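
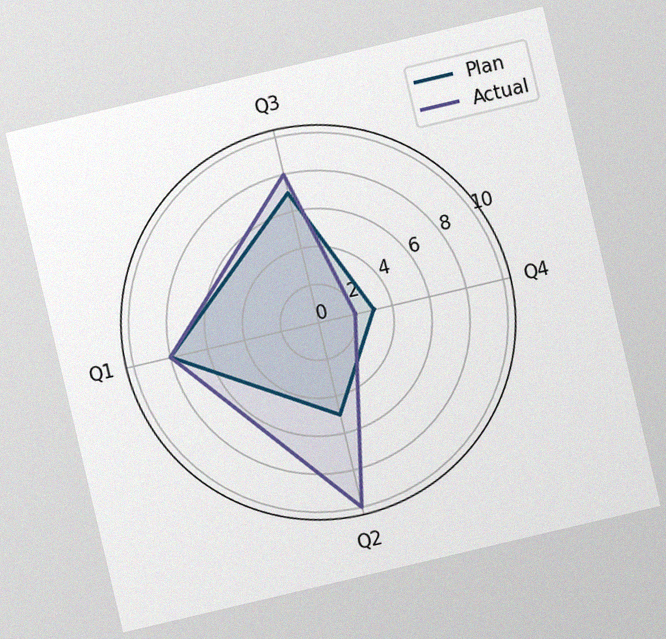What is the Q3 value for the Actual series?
The chart is tilted about 13° counter-clockwise, with some photo noise. On the Q3 axis, Actual reaches 8.

8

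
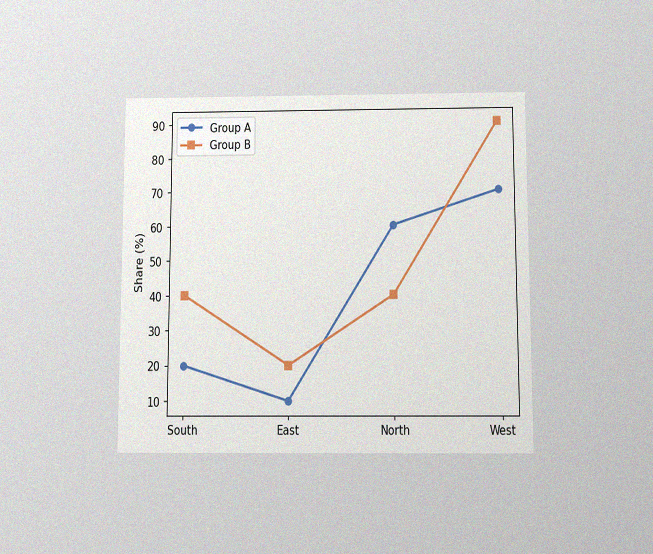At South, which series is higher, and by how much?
Group B, by 20%

The chart is viewed slightly from below, with some photo noise. At South, Group B sits above the other line by 20%.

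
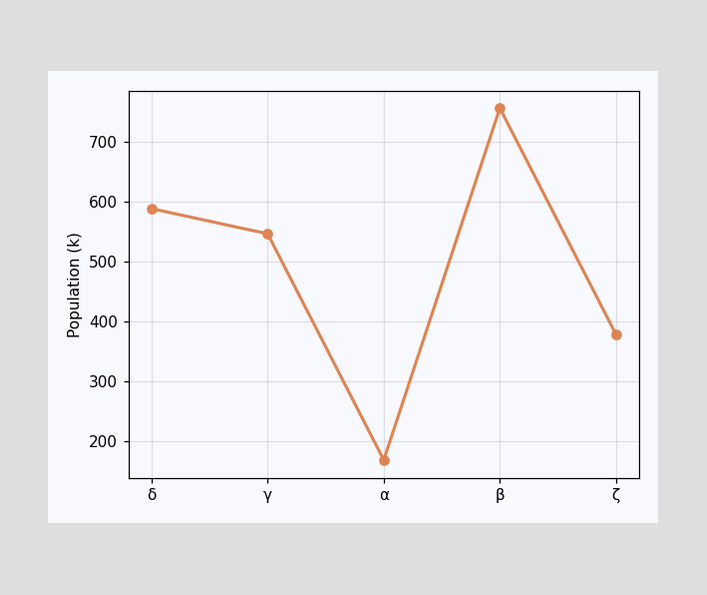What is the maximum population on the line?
The highest point is at β, and reading across to the y-axis gives 756k.

756k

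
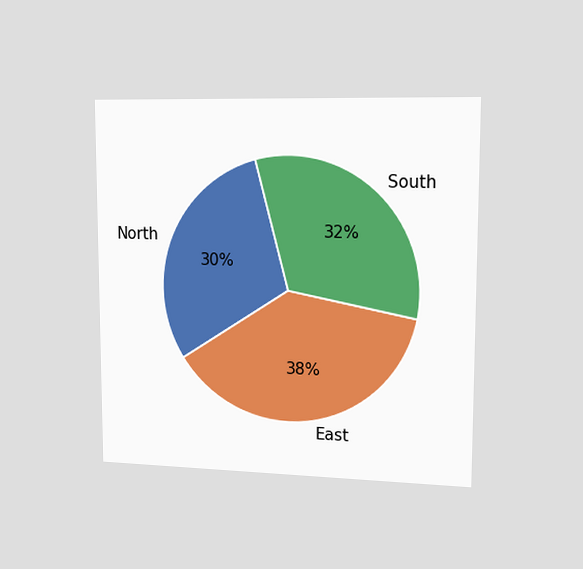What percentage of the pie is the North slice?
The chart is viewed slightly from the right. The North slice takes up 30% of the pie.

30%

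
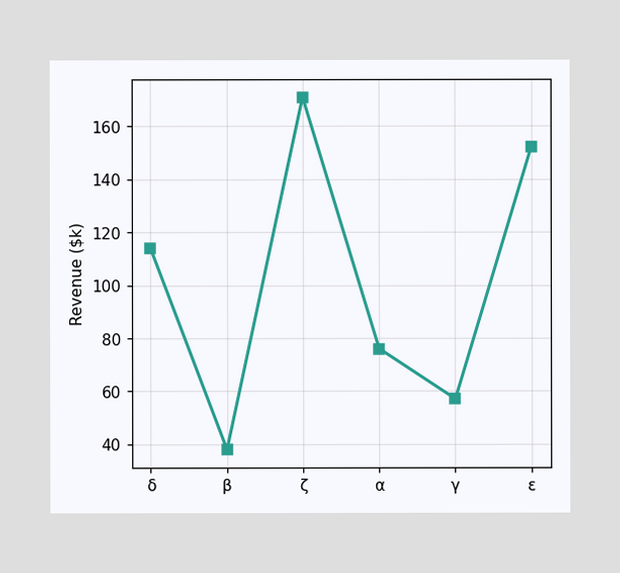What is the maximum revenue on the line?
The highest point is at ζ, and reading across to the y-axis gives $171k.

$171k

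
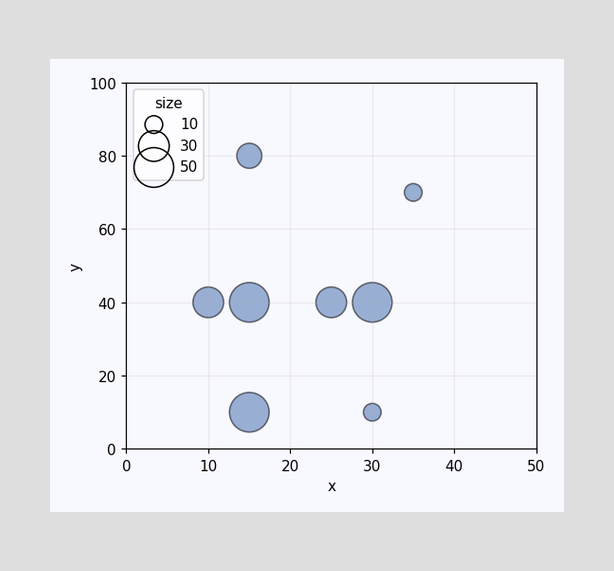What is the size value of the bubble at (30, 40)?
50

Matching the bubble at (30, 40) against the size legend gives 50.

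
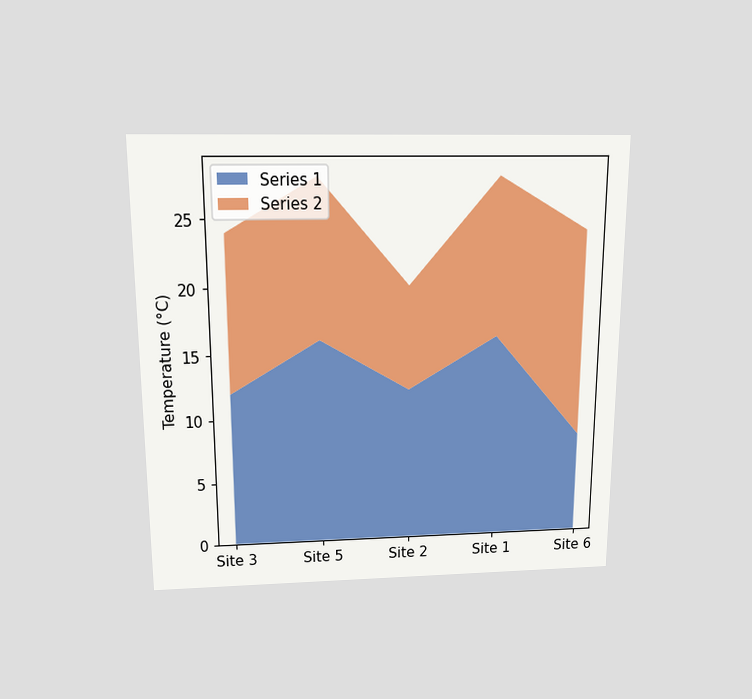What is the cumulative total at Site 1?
The chart is viewed slightly from above. The stacked total at Site 1 reaches 28°C.

28°C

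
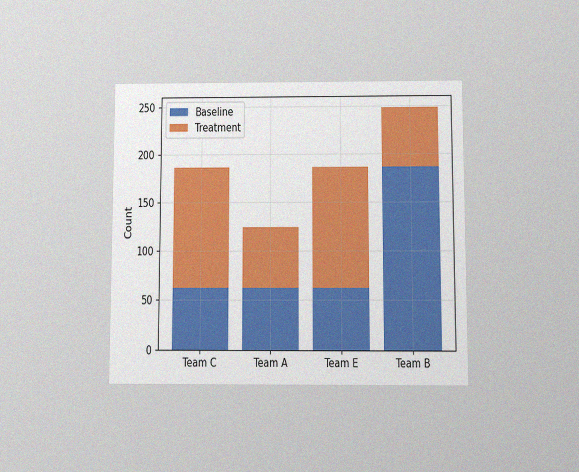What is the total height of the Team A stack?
124

The chart is viewed at a slight angle, with some photo noise. The Team A stack's top reaches 124 on the y-axis.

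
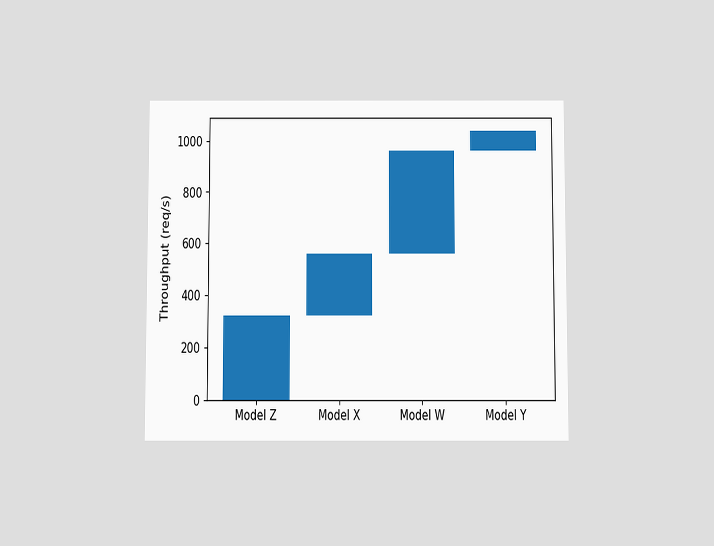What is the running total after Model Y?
The chart is viewed slightly from below. After Model Y the running total reaches 1040req/s.

1040req/s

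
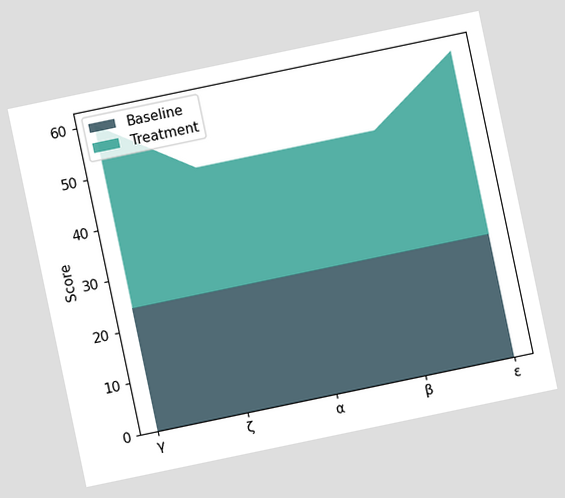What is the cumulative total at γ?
60

The chart is tilted about 12° counter-clockwise. The stacked total at γ reaches 60.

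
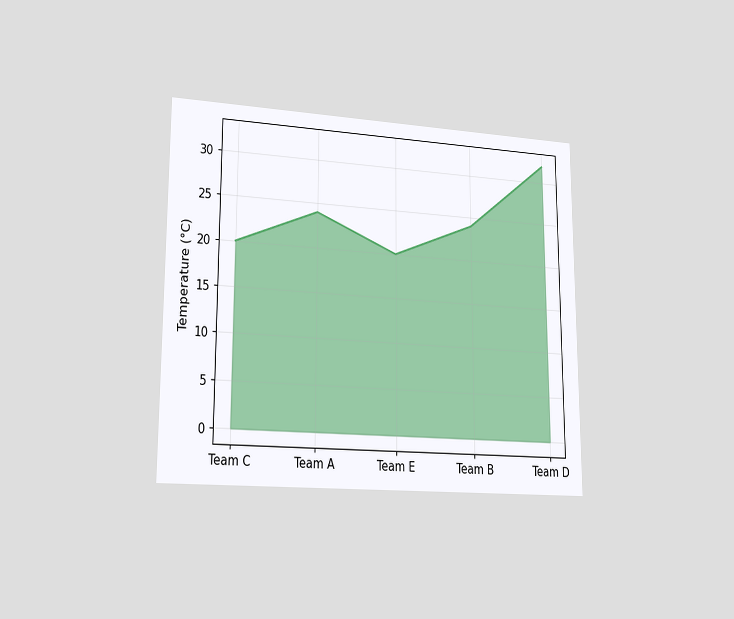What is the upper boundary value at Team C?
20°C

The chart is viewed slightly from the left. At Team C the upper boundary is at 20°C.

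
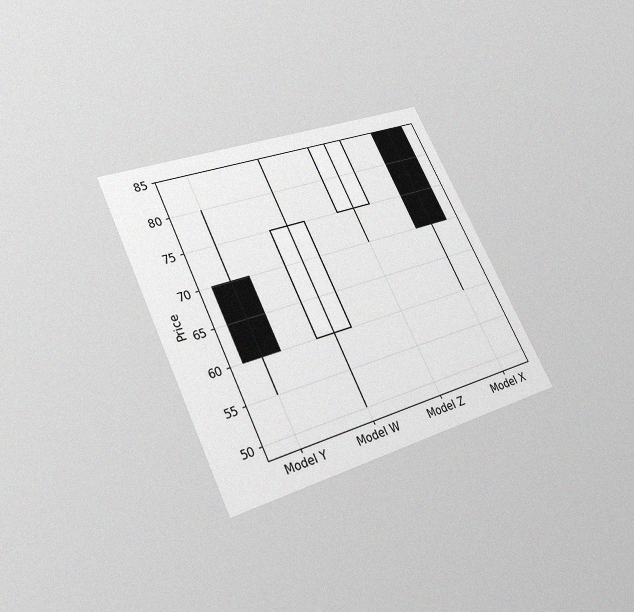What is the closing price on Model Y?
60

The chart is tilted about 26° counter-clockwise and viewed slightly from below, with some photo noise. The Model Y candle closes at 60.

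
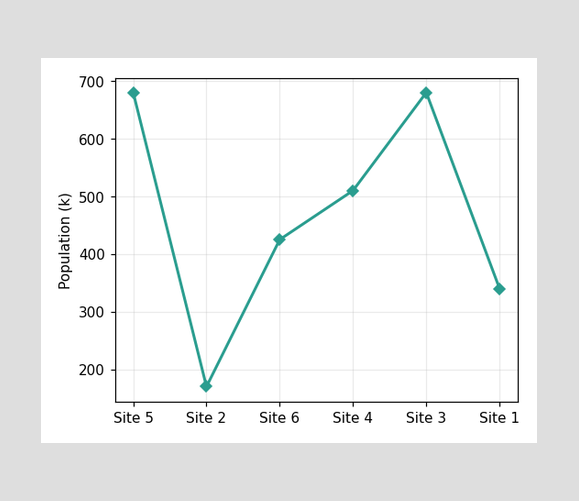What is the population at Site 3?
680k

At Site 3, the line is at 680k.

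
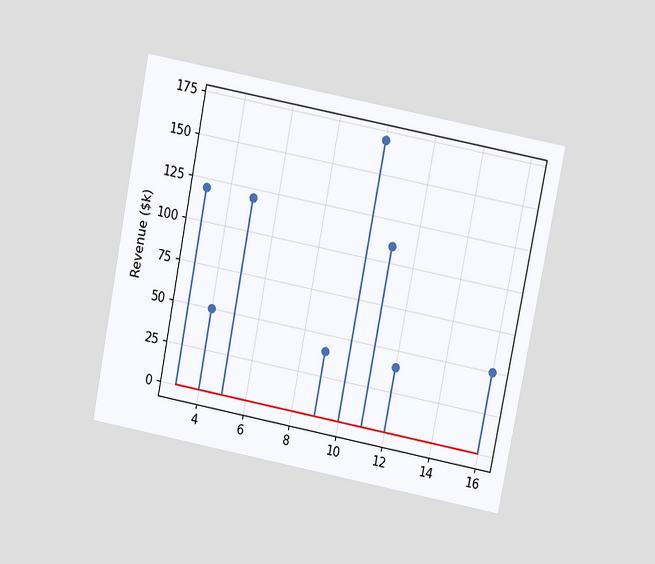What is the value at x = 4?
The chart is tilted about 11° clockwise and viewed at a slight angle. The stem at x=4 reaches $50k.

$50k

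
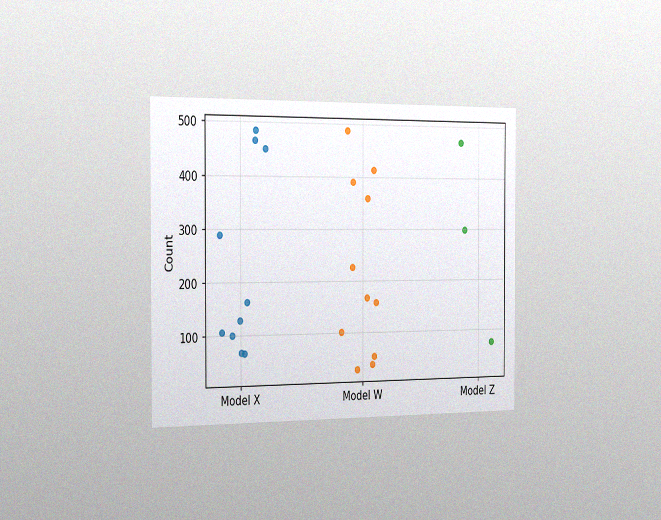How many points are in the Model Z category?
3

The chart is viewed slightly from the left, with some photo noise. Counting the markers in the Model Z column gives 3.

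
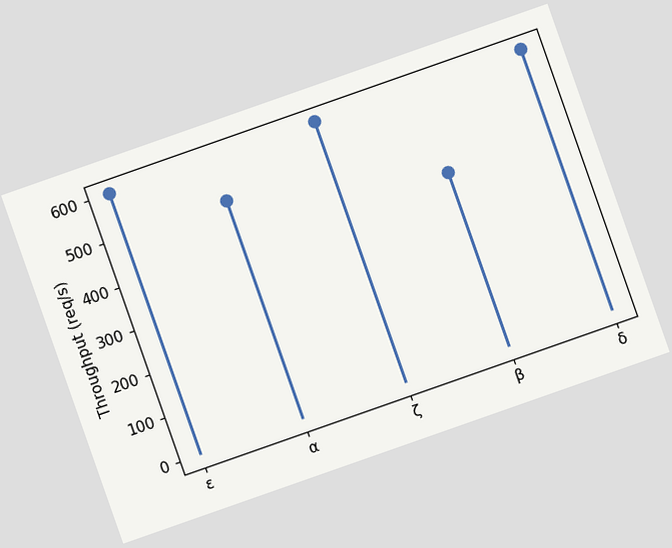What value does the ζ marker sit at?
The chart is tilted about 19° counter-clockwise. The ζ marker sits at 600req/s.

600req/s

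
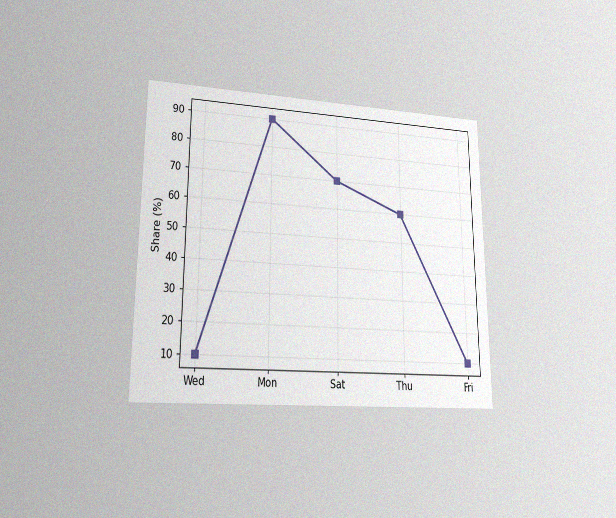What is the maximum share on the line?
The chart is viewed at a slight angle, with some photo noise. The highest point is at Mon, and reading across to the y-axis gives 90%.

90%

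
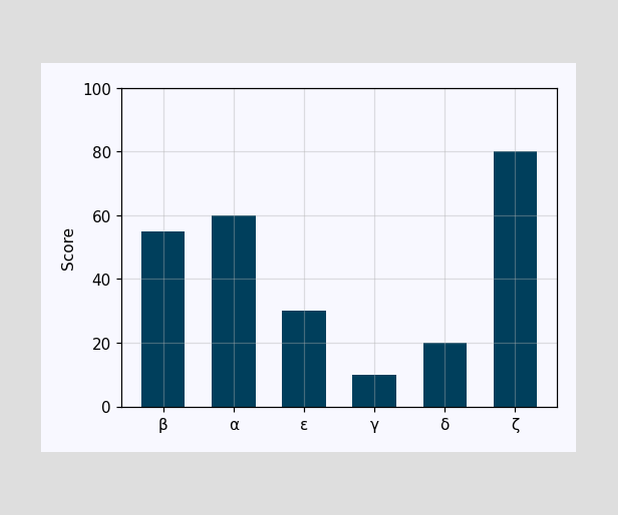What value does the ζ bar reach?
80

Reading along the chart's y-axis, the ζ bar reaches 80.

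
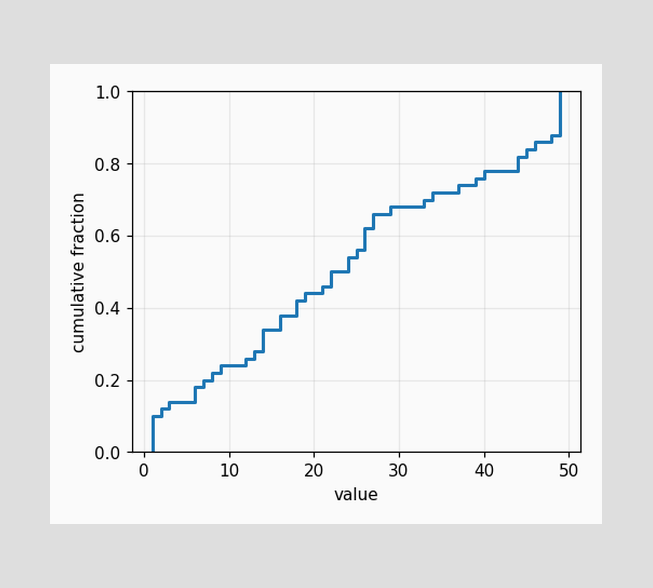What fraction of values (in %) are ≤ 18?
42%

At x=18 the ECDF step is at 42%.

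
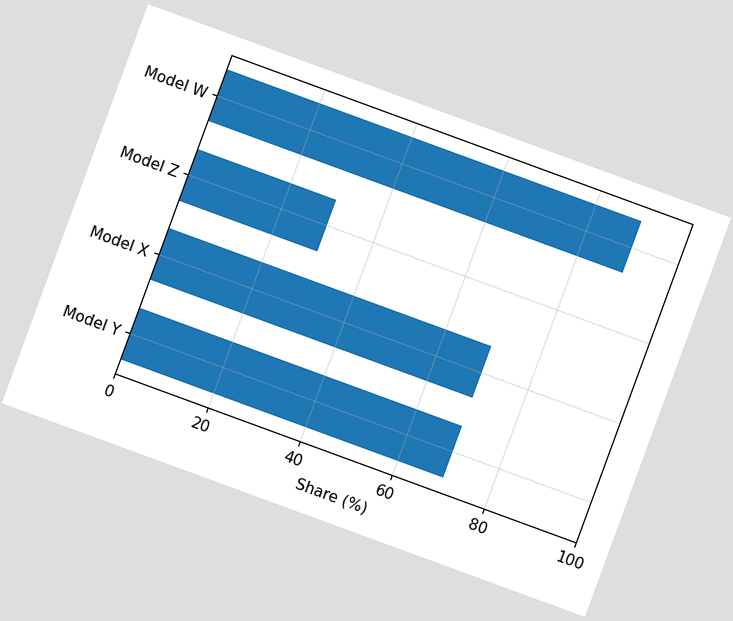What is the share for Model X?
70%

The chart is tilted about 20° clockwise. Reading along the chart's x-axis, the Model X bar reaches 70%.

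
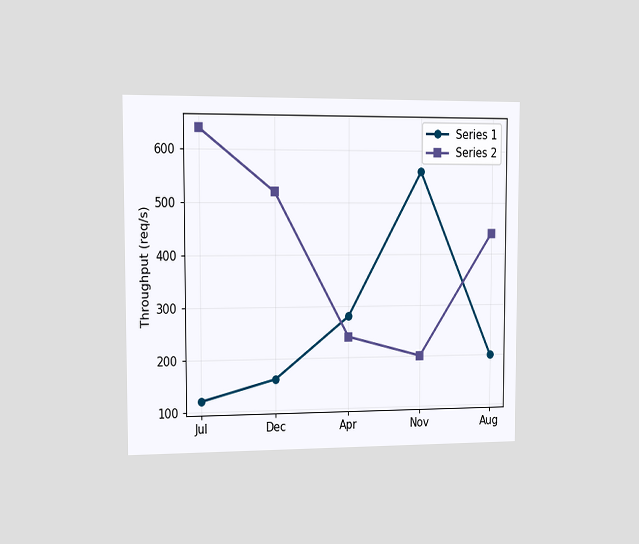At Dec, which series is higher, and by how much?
The chart is viewed slightly from the left. At Dec, Series 2 sits above the other line by 360req/s.

Series 2, by 360req/s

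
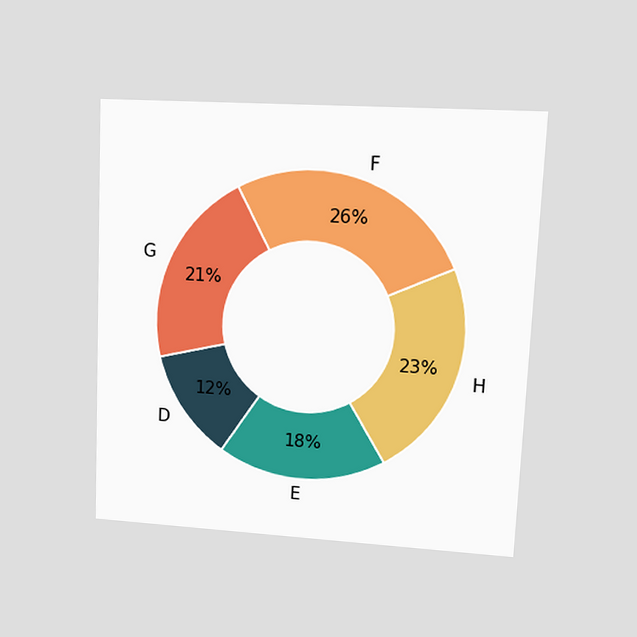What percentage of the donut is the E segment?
The chart is tilted about 3° clockwise and viewed at a slight angle. The E segment takes up 18% of the ring.

18%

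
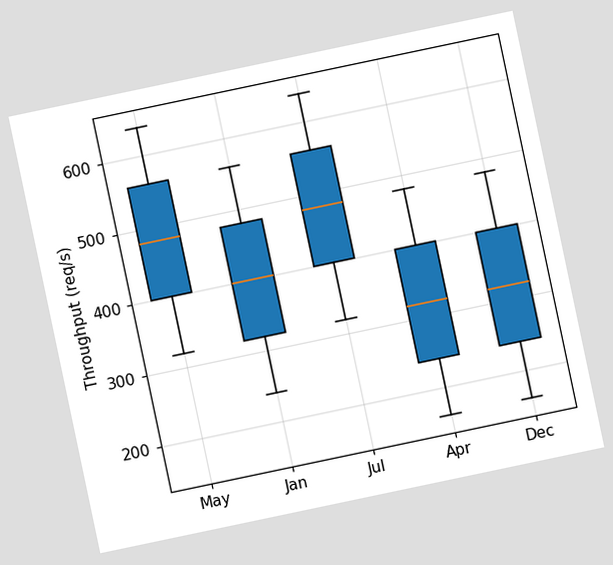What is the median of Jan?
400req/s

The chart is tilted about 12° counter-clockwise. The median line in the Jan box sits at 400req/s.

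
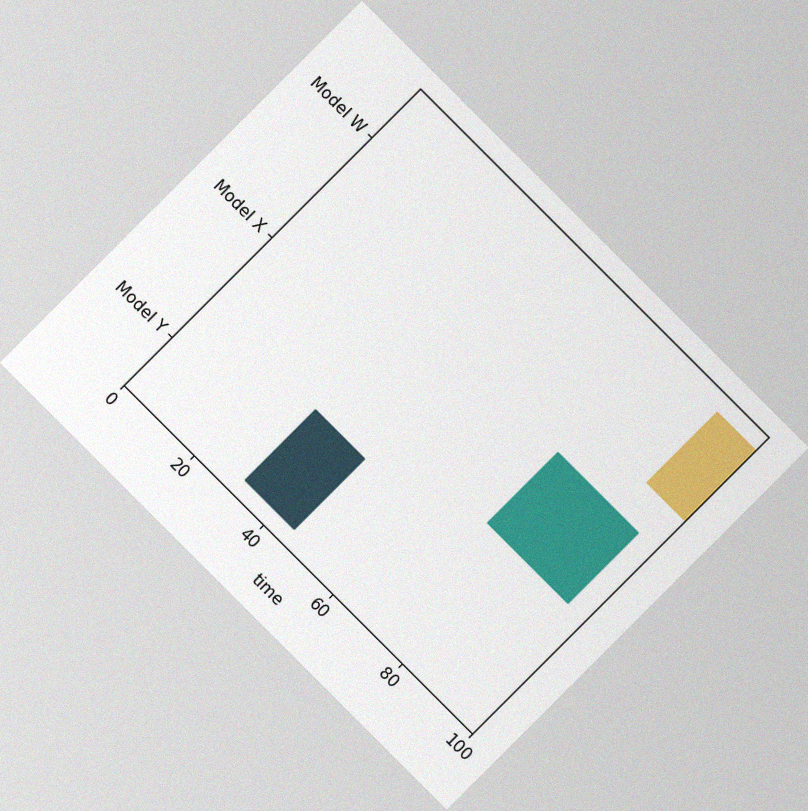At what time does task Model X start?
The chart is tilted about 45° clockwise, with some photo noise. The Model X bar begins at t=72.

72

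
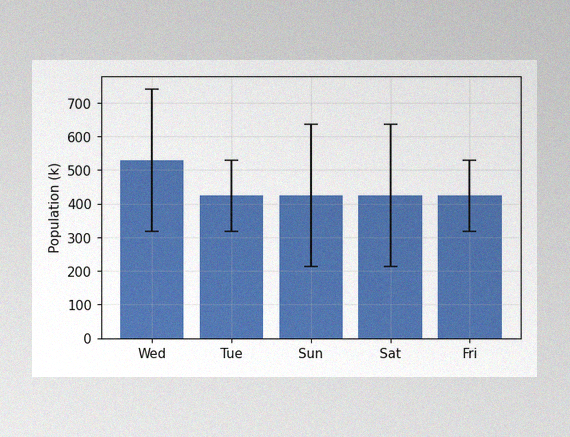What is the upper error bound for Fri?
The image has some photo noise and uneven lighting. The Fri bar's upper whisker reaches 530k.

530k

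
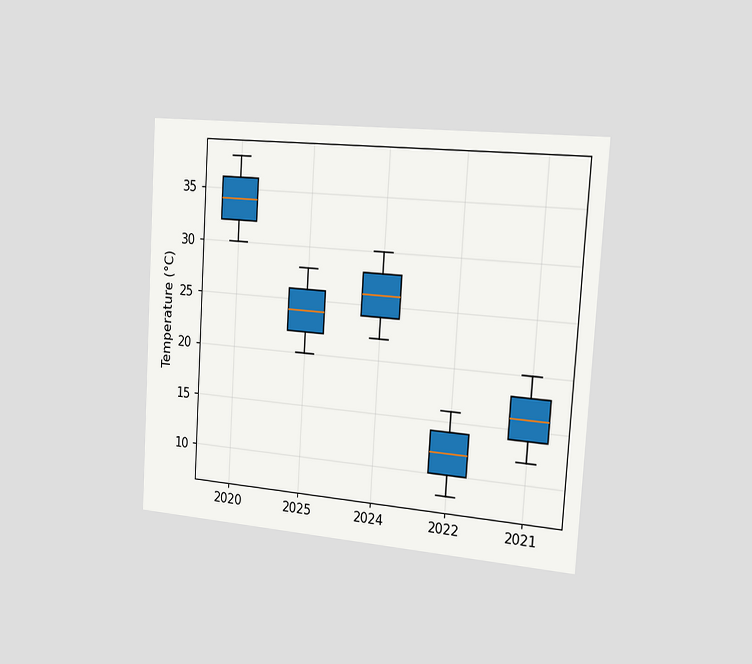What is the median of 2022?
12°C

The chart is tilted about 4° clockwise and viewed slightly from the right. The median line in the 2022 box sits at 12°C.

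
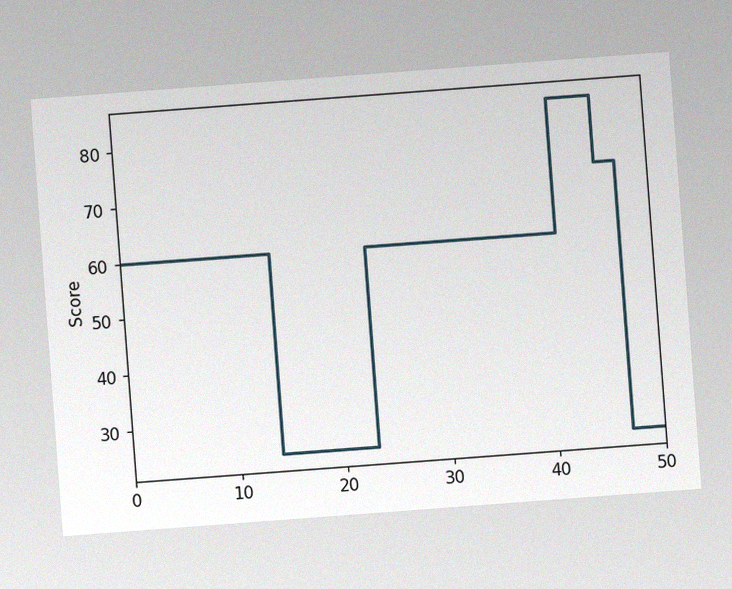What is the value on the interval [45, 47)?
The chart is tilted about 4° counter-clockwise, with some photo noise. On [45, 47) the step sits at 72.

72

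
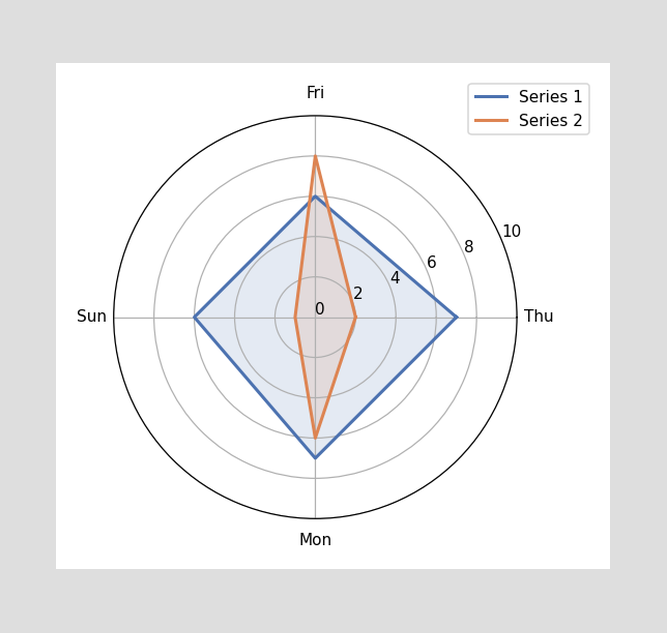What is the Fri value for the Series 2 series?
8

On the Fri axis, Series 2 reaches 8.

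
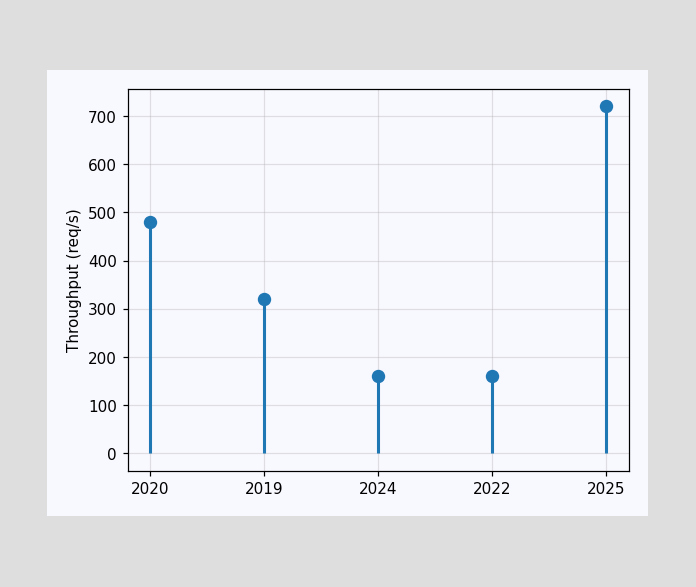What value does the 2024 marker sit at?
The 2024 marker sits at 160req/s.

160req/s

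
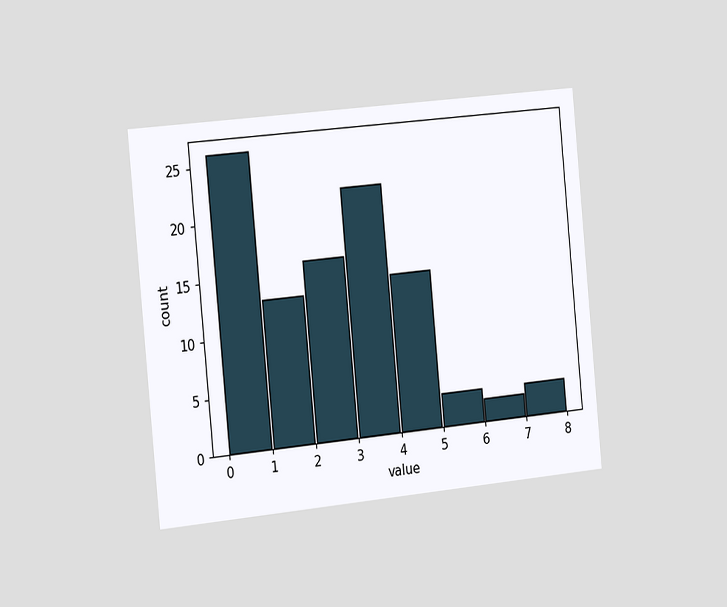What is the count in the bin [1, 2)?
The chart is tilted about 5° counter-clockwise and viewed slightly from the left. The [1, 2) bin has height 13.

13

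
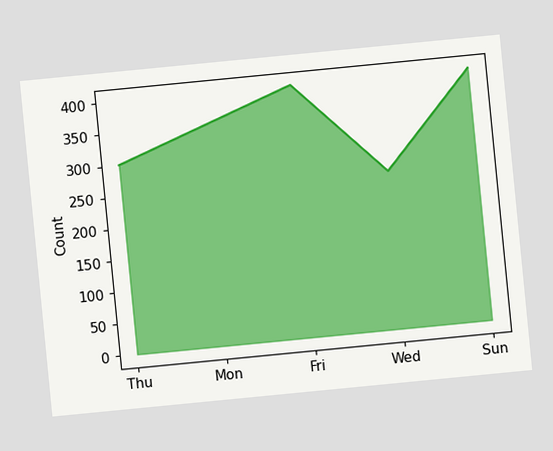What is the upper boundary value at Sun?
400

The chart is tilted about 6° counter-clockwise. At Sun the upper boundary is at 400.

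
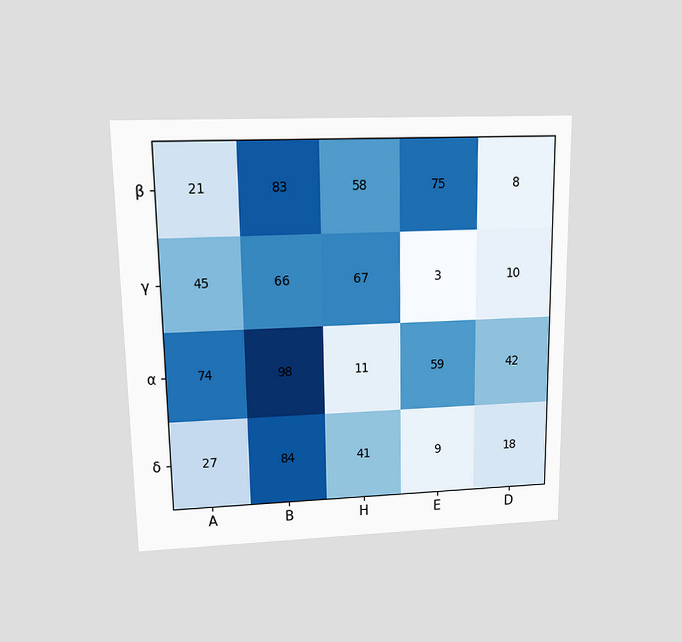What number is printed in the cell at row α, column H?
The chart is viewed at a slight angle. The (α, H) cell reads 11.

11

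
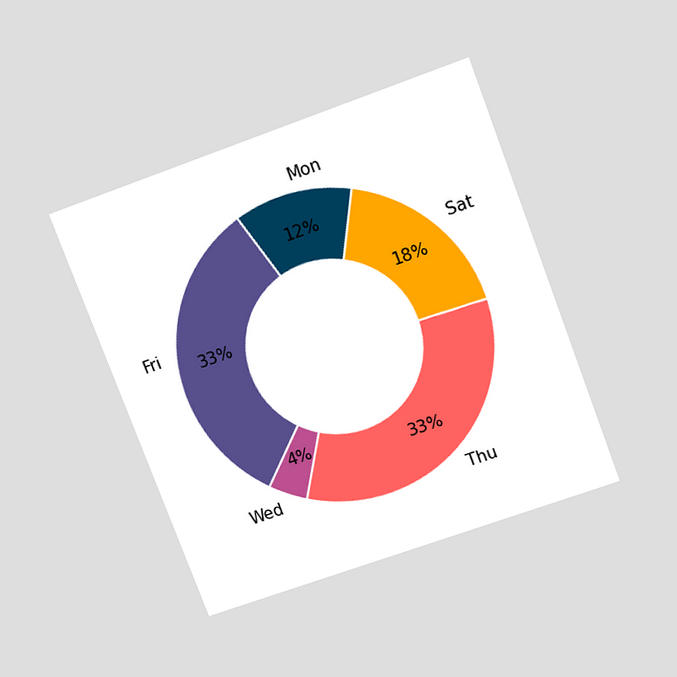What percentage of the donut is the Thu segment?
The chart is tilted about 21° counter-clockwise and viewed slightly from above. The Thu segment takes up 33% of the ring.

33%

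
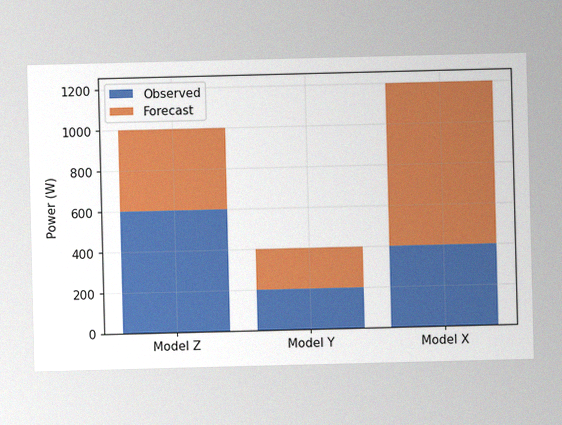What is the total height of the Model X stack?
The image has some photo noise and uneven lighting. The Model X stack's top reaches 1200W on the y-axis.

1200W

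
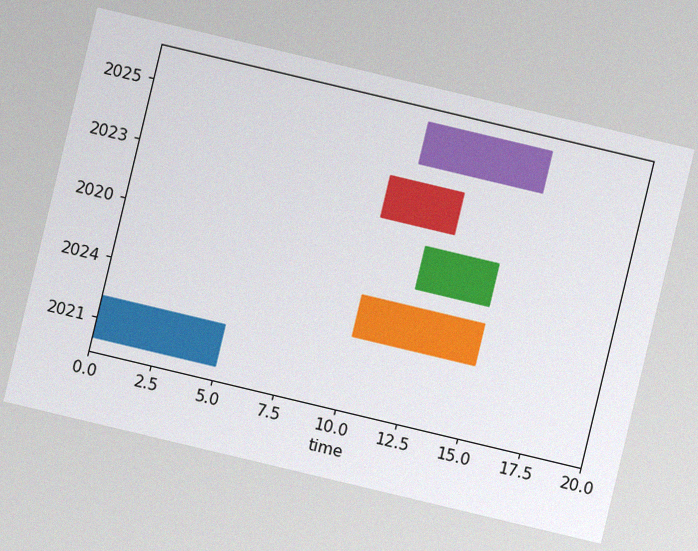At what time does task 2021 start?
0

The chart is tilted about 13° clockwise, with some photo noise. The 2021 bar begins at t=0.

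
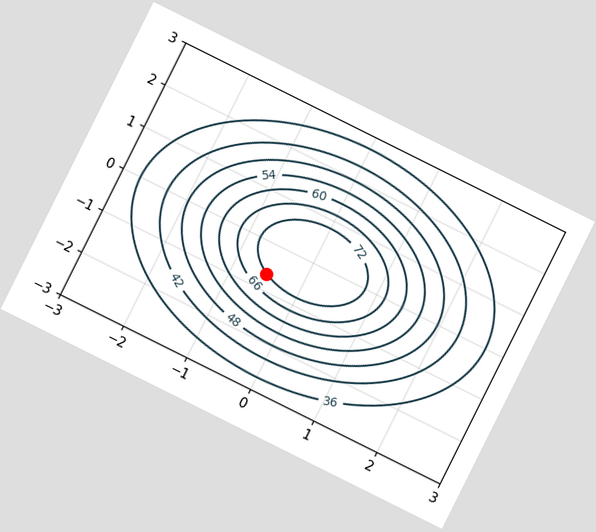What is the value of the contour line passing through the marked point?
72

The chart is tilted about 26° clockwise. The marked point sits on the contour labelled 72.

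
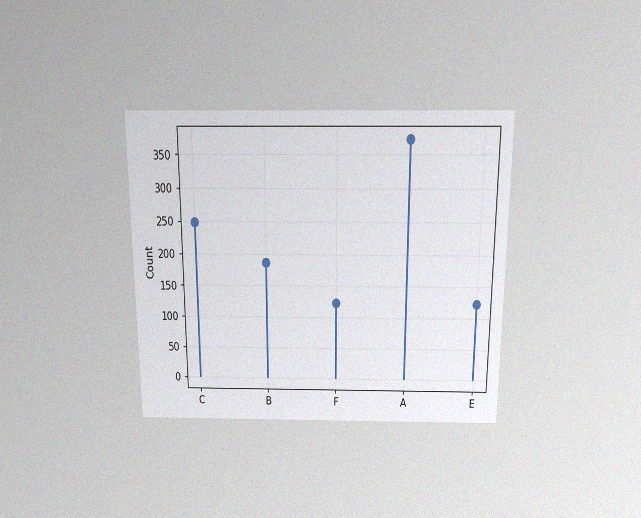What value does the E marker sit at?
124

The chart is viewed slightly from above, with some photo noise. The E marker sits at 124.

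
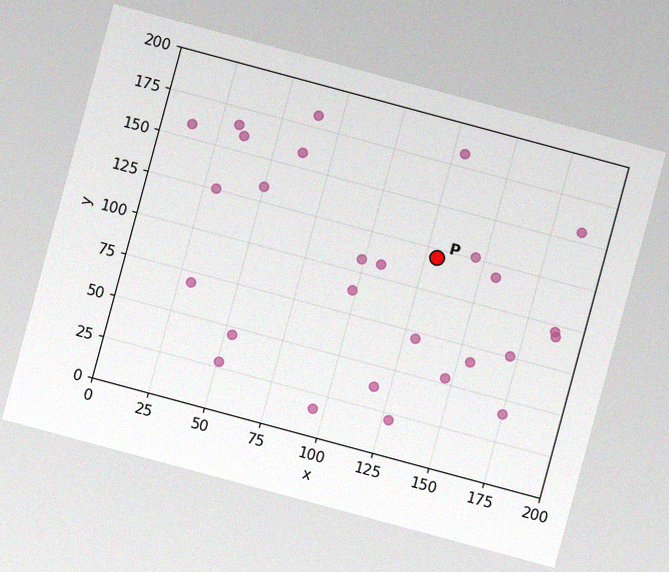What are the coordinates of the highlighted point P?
(130, 120)

The chart is tilted about 15° clockwise, with some photo noise. Following the gridlines from P to each axis, P sits at (130, 120).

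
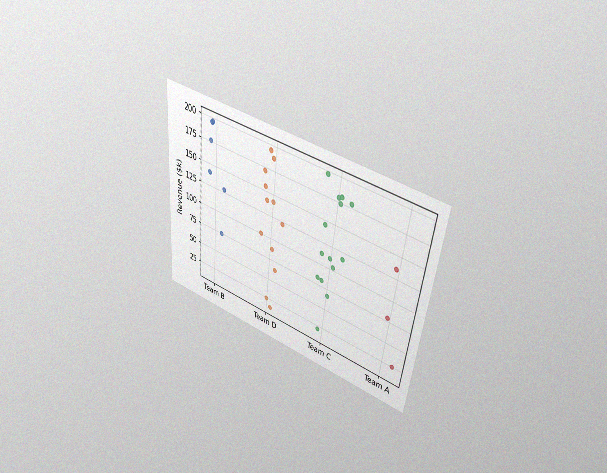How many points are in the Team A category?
3

The chart is tilted about 6° clockwise and viewed slightly from above, with some photo noise. Counting the markers in the Team A column gives 3.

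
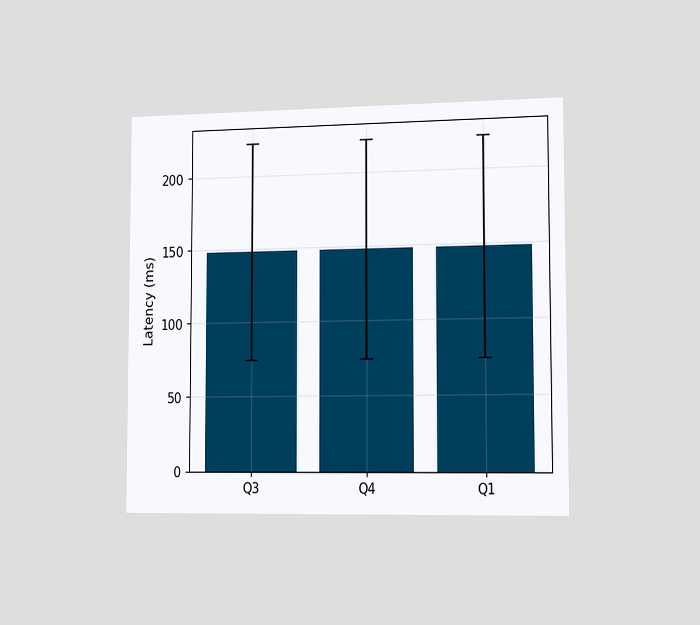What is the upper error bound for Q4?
The chart is viewed slightly from the right. The Q4 bar's upper whisker reaches 222ms.

222ms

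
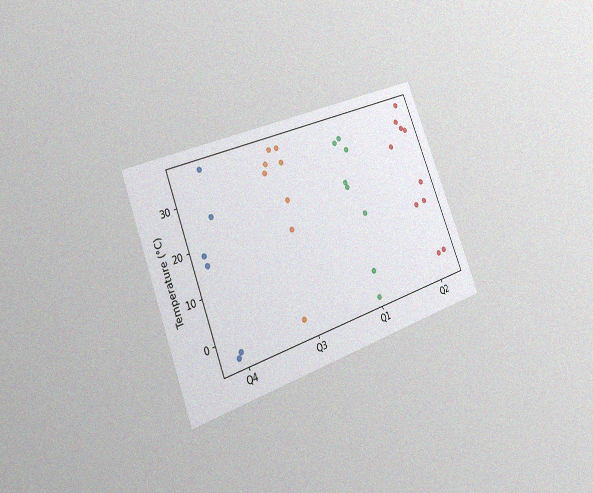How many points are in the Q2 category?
10

The chart is tilted about 21° counter-clockwise and viewed slightly from the left, with some photo noise. Counting the markers in the Q2 column gives 10.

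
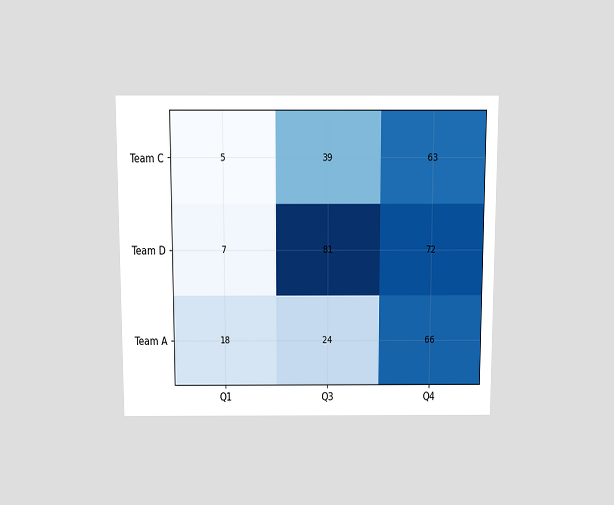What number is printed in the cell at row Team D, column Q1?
7

The chart is viewed slightly from above. The (Team D, Q1) cell reads 7.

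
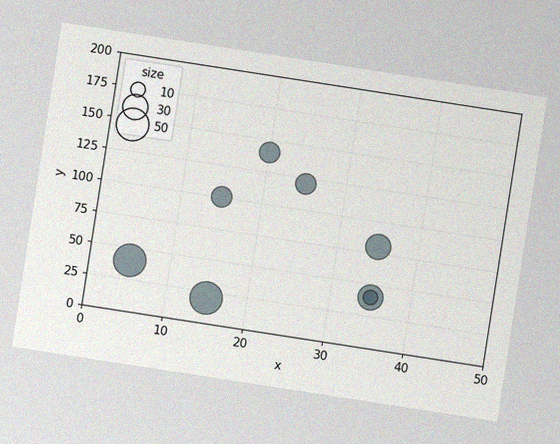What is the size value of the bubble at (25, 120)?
The chart is tilted about 9° clockwise, with some photo noise. Matching the bubble at (25, 120) against the size legend gives 20.

20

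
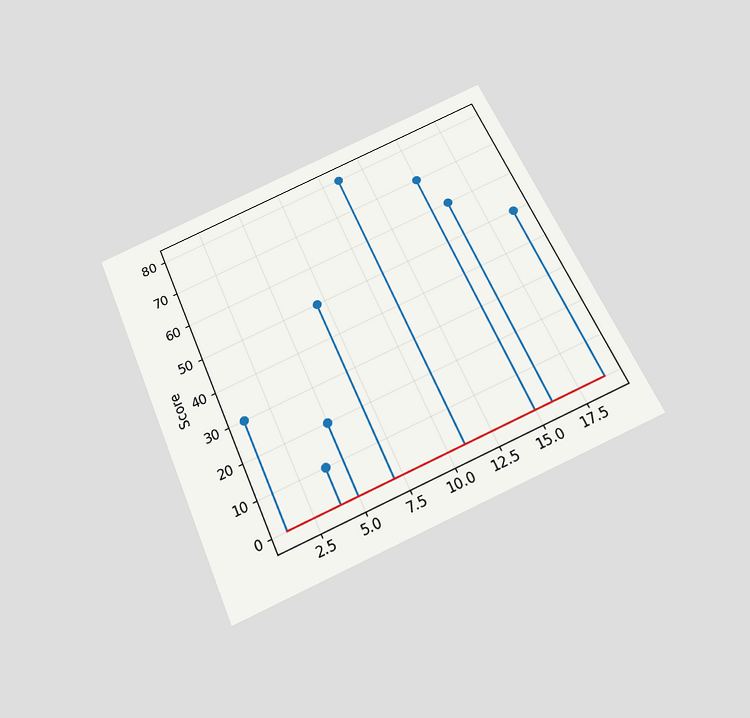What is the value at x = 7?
50

The chart is tilted about 24° counter-clockwise and viewed slightly from below. The stem at x=7 reaches 50.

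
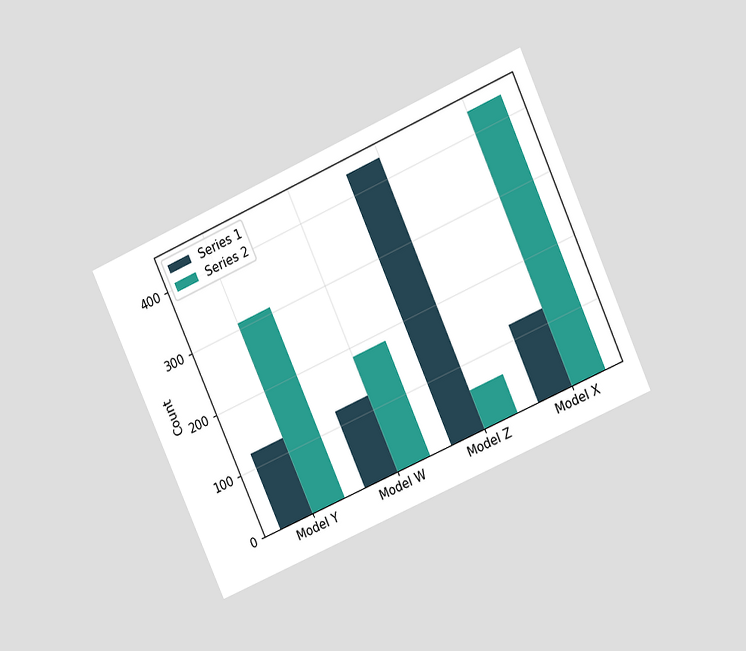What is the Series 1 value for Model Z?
The chart is tilted about 24° counter-clockwise and viewed at a slight angle. The Series 1 bar at Model Z reaches 434 on the y-axis.

434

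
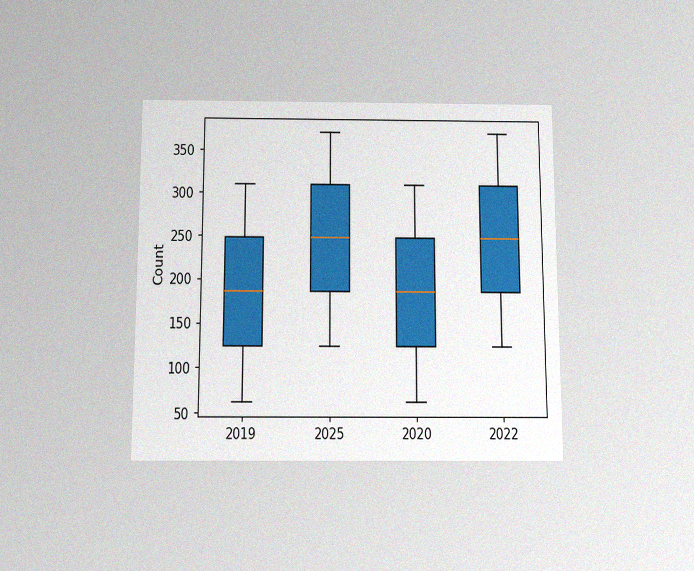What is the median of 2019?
186

The chart is viewed slightly from below, with some photo noise. The median line in the 2019 box sits at 186.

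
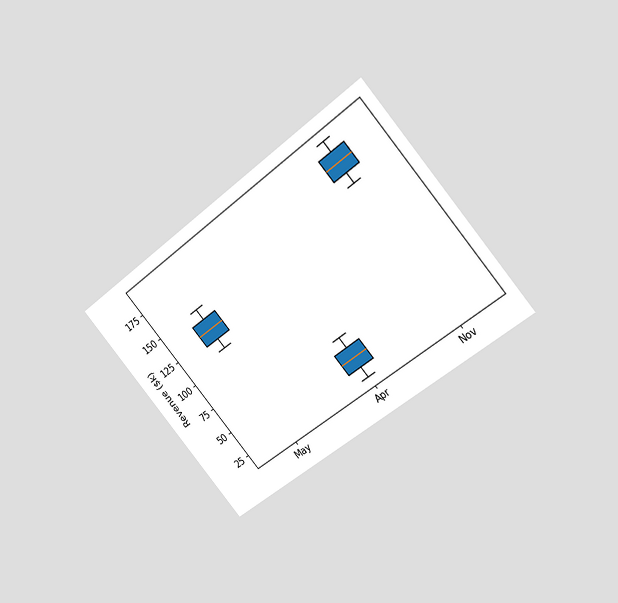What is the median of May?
The chart is tilted about 40° counter-clockwise and viewed at a slight angle. The median line in the May box sits at $130k.

$130k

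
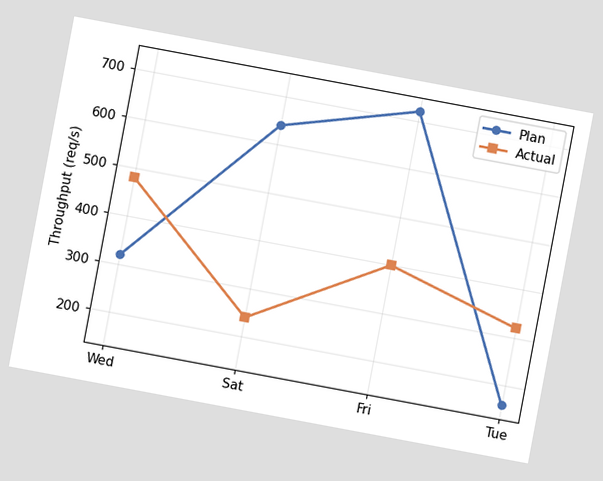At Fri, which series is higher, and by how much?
The chart is tilted about 11° clockwise. At Fri, Plan sits above the other line by 320req/s.

Plan, by 320req/s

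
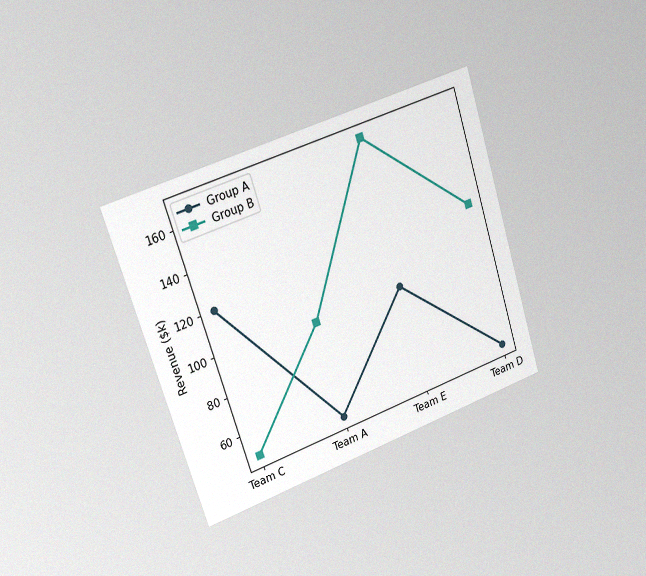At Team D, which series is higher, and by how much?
The chart is tilted about 18° counter-clockwise and viewed slightly from the left, with some photo noise. At Team D, Group B sits above the other line by $72k.

Group B, by $72k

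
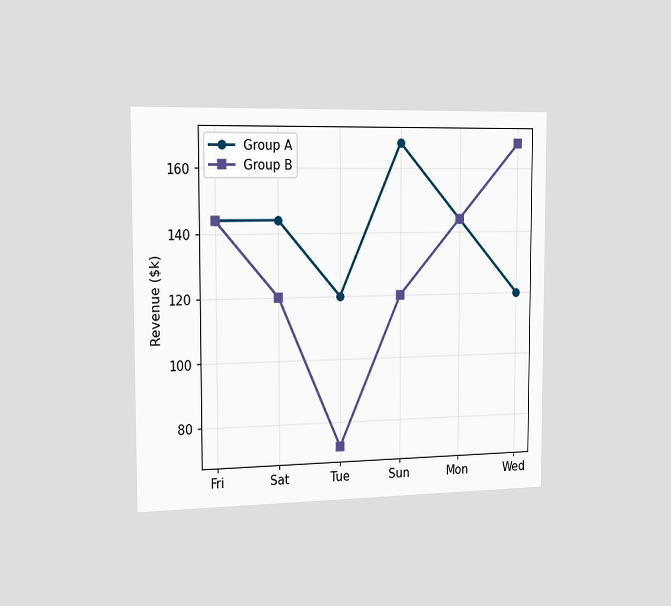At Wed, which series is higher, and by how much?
The chart is viewed slightly from the left. At Wed, Group B sits above the other line by $48k.

Group B, by $48k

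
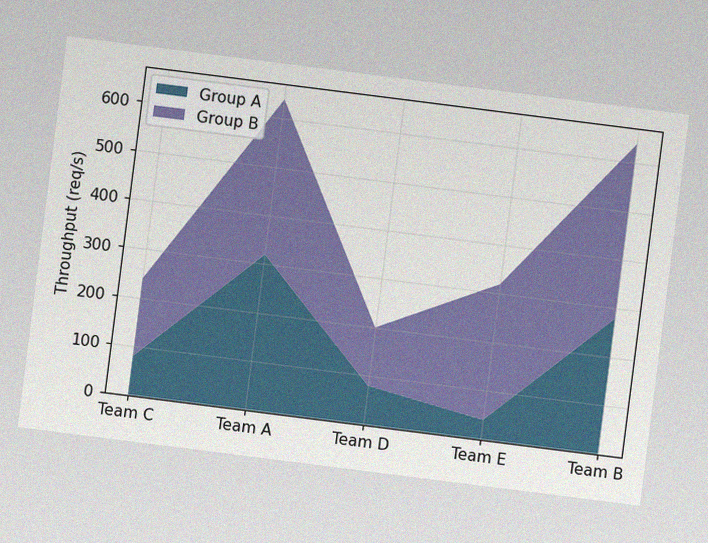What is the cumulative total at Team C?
The chart is tilted about 7° clockwise, with some photo noise. The stacked total at Team C reaches 240req/s.

240req/s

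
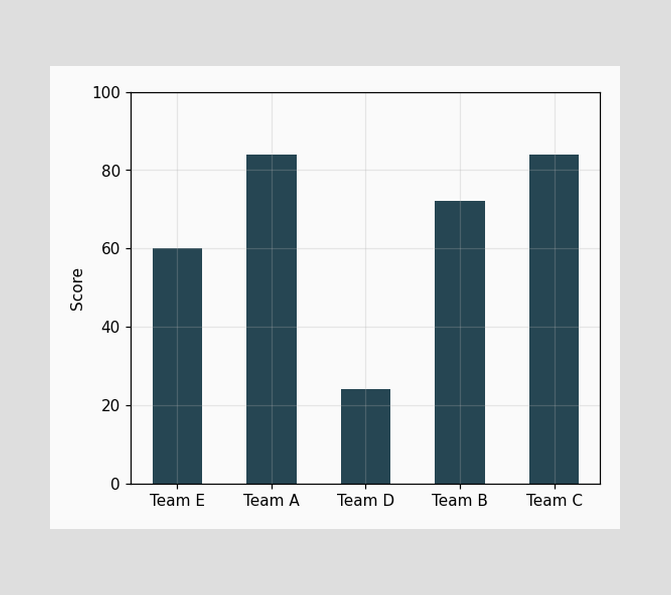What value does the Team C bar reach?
84

Reading along the chart's y-axis, the Team C bar reaches 84.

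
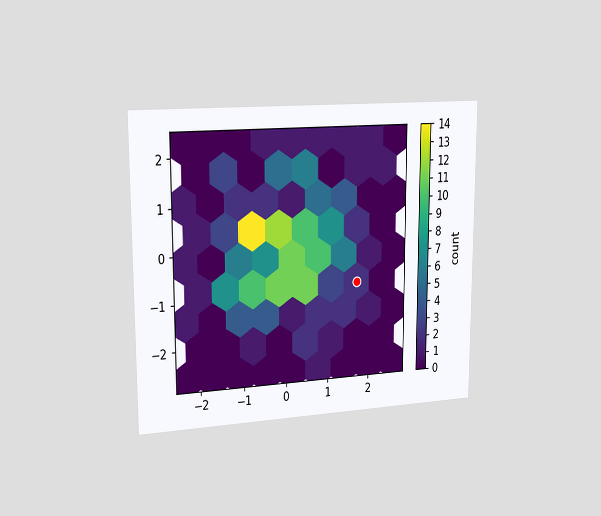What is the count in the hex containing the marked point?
The chart is viewed slightly from the left. The marked hex reads 2 on the colorbar.

2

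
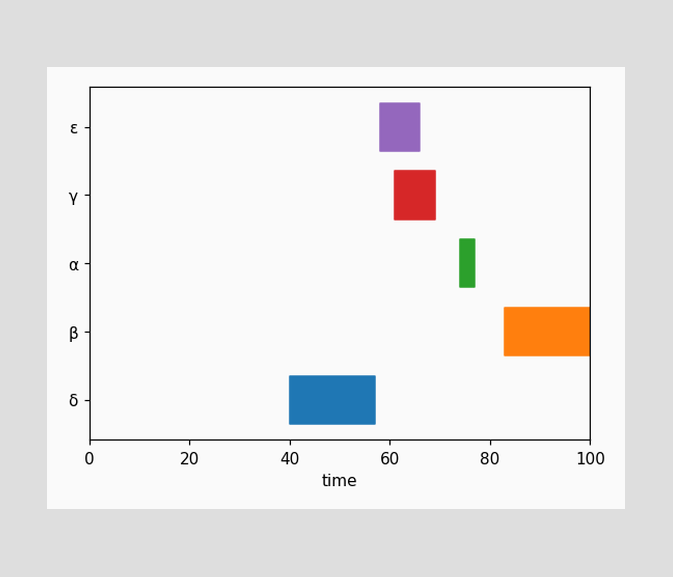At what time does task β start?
The β bar begins at t=83.

83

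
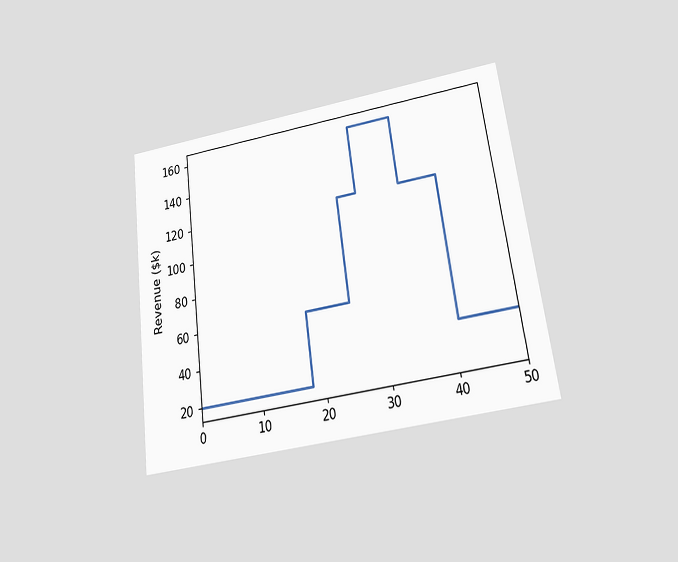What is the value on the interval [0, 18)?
$20k

The chart is tilted about 8° counter-clockwise and viewed slightly from below. On [0, 18) the step sits at $20k.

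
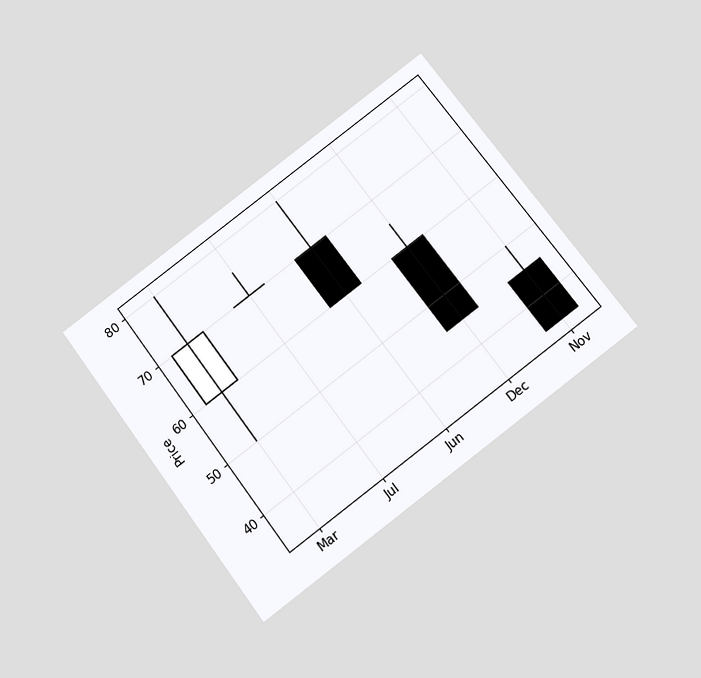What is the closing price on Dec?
The chart is tilted about 37° counter-clockwise and viewed slightly from below. The Dec candle closes at 45.

45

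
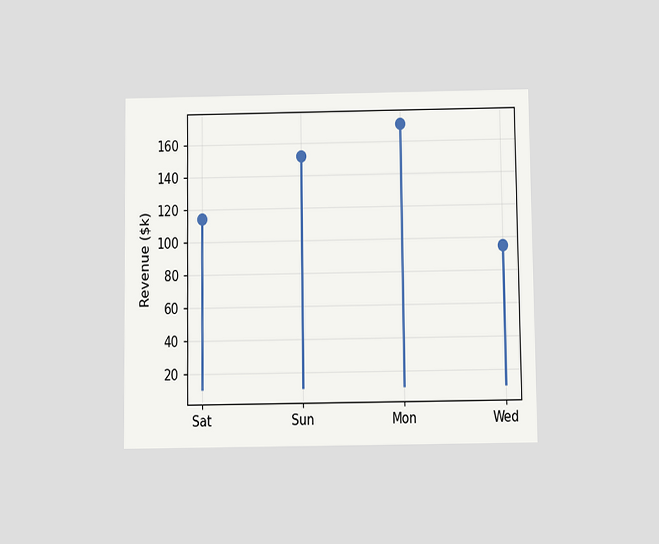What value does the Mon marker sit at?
The chart is viewed slightly from below. The Mon marker sits at $171k.

$171k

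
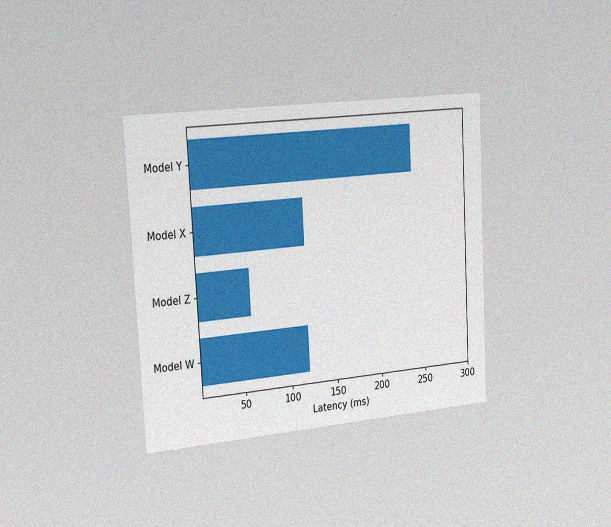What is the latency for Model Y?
240ms

The chart is tilted about 3° counter-clockwise and viewed slightly from the left, with some photo noise. Reading along the chart's x-axis, the Model Y bar reaches 240ms.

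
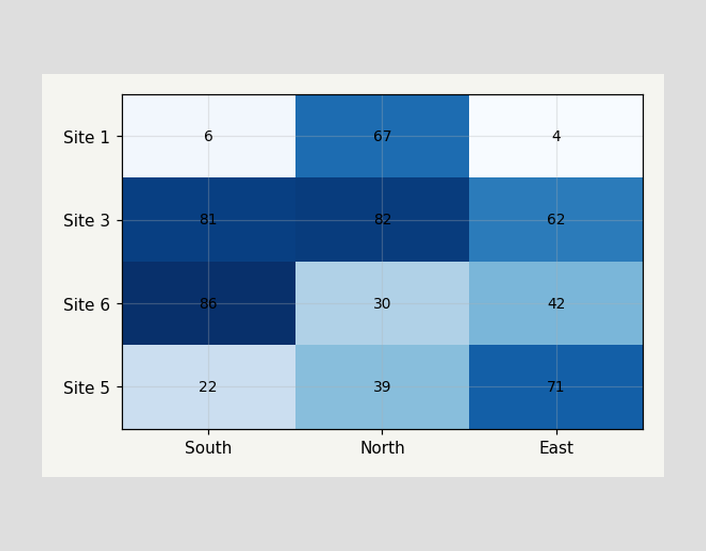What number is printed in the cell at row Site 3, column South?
81

The (Site 3, South) cell reads 81.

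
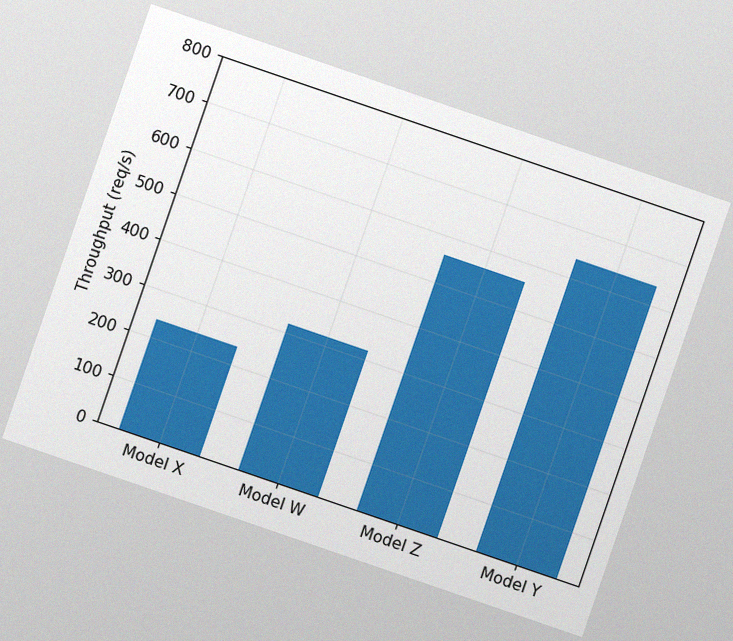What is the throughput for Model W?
320req/s

The chart is tilted about 19° clockwise, with some photo noise. Reading along the chart's y-axis, the Model W bar reaches 320req/s.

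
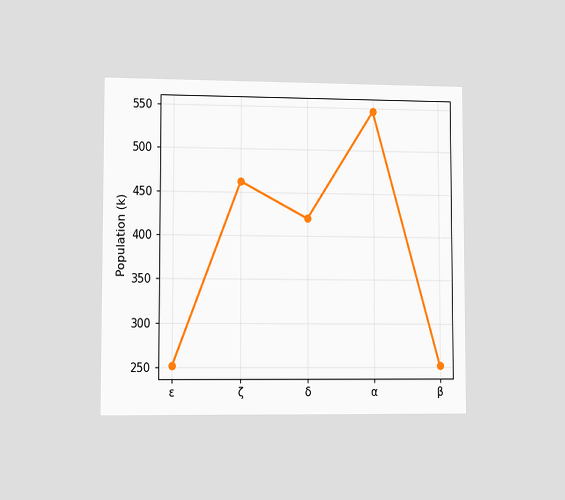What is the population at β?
The chart is viewed slightly from the left. At β, the line is at 252k.

252k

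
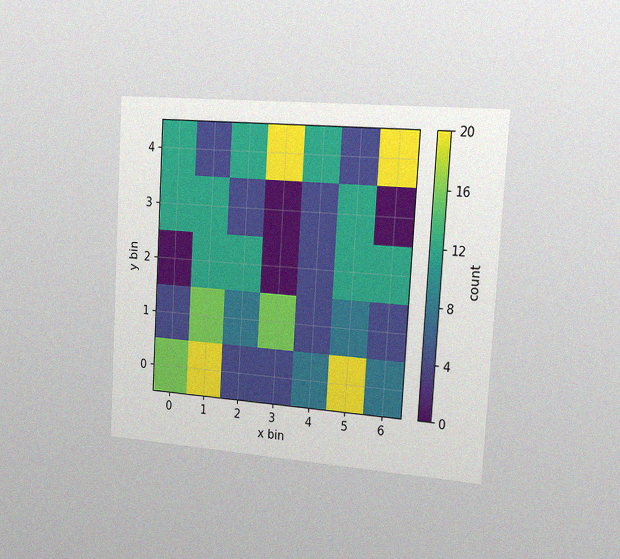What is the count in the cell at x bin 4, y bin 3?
4

The chart is tilted about 3° clockwise and viewed slightly from the right, with some photo noise. Matching the cell (4, 3) against the colorbar gives 4.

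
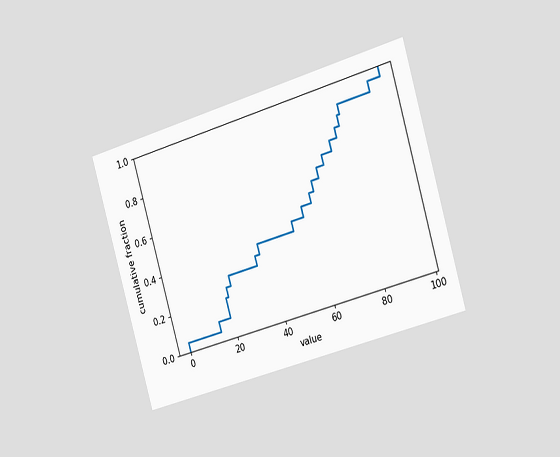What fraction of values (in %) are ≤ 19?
20%

The chart is tilted about 16° counter-clockwise and viewed slightly from the right. At x=19 the ECDF step is at 20%.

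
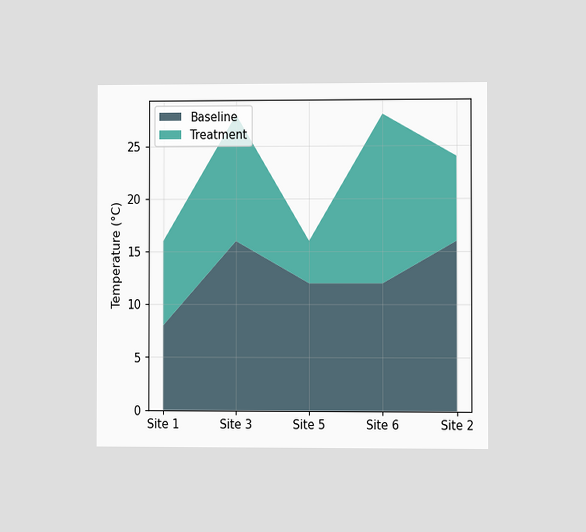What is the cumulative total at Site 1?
The chart is viewed at a slight angle. The stacked total at Site 1 reaches 16°C.

16°C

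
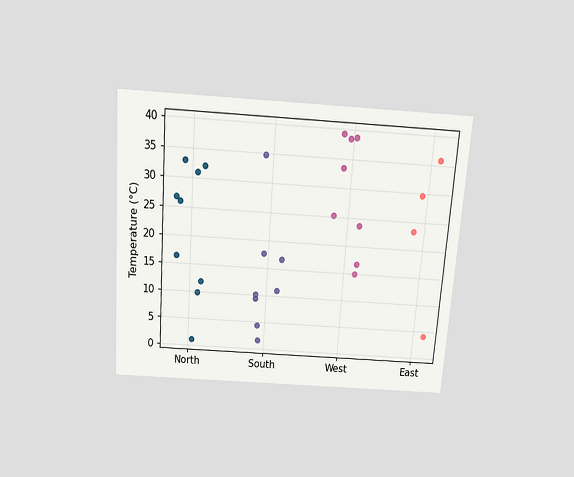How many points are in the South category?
The chart is tilted about 4° clockwise and viewed slightly from above. Counting the markers in the South column gives 8.

8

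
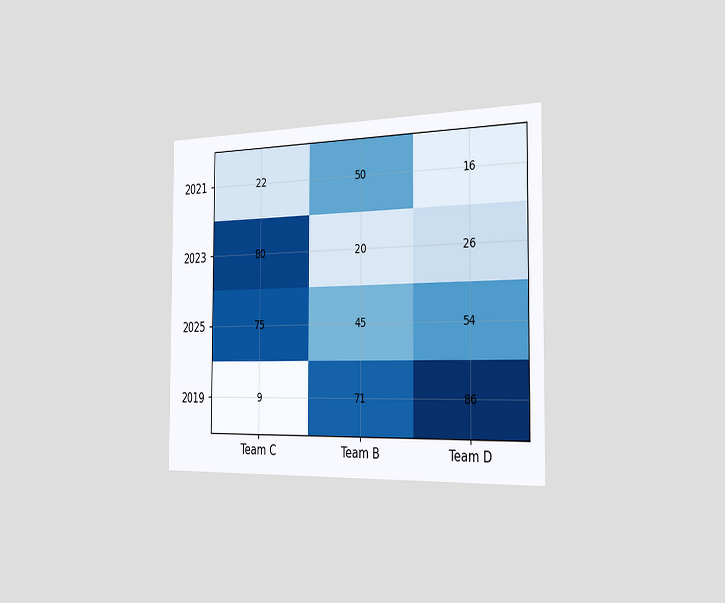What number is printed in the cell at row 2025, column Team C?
The chart is viewed slightly from the right. The (2025, Team C) cell reads 75.

75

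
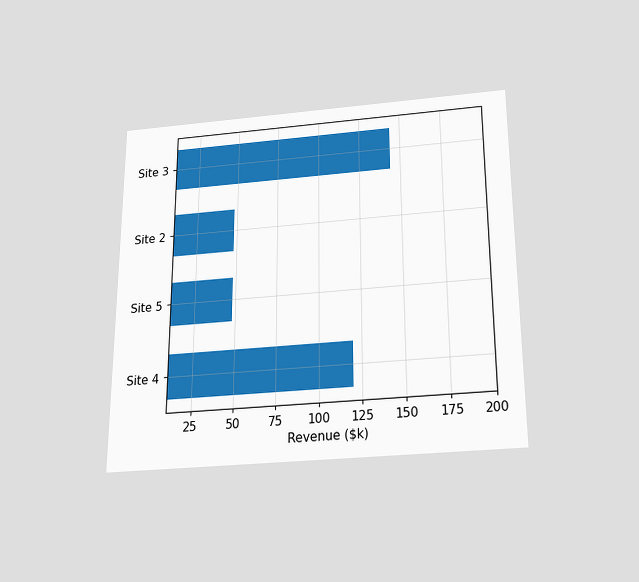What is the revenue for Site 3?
$144k

The chart is viewed slightly from below. Reading along the chart's x-axis, the Site 3 bar reaches $144k.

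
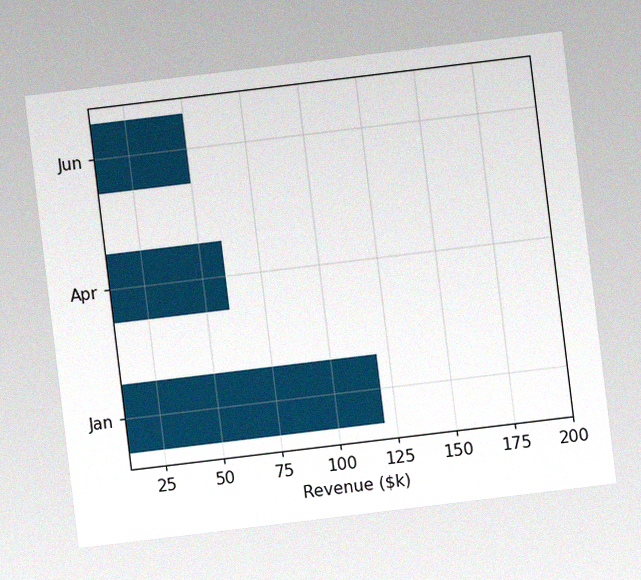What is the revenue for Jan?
The chart is tilted about 7° counter-clockwise, with some photo noise. Reading along the chart's x-axis, the Jan bar reaches $120k.

$120k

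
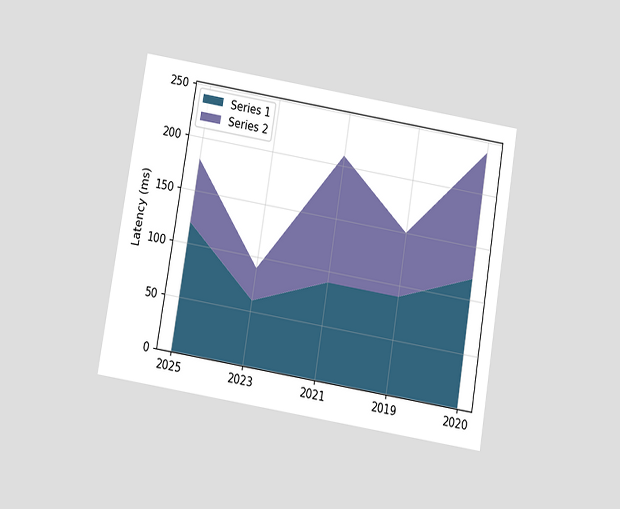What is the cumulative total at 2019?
The chart is tilted about 9° clockwise and viewed slightly from below. The stacked total at 2019 reaches 150ms.

150ms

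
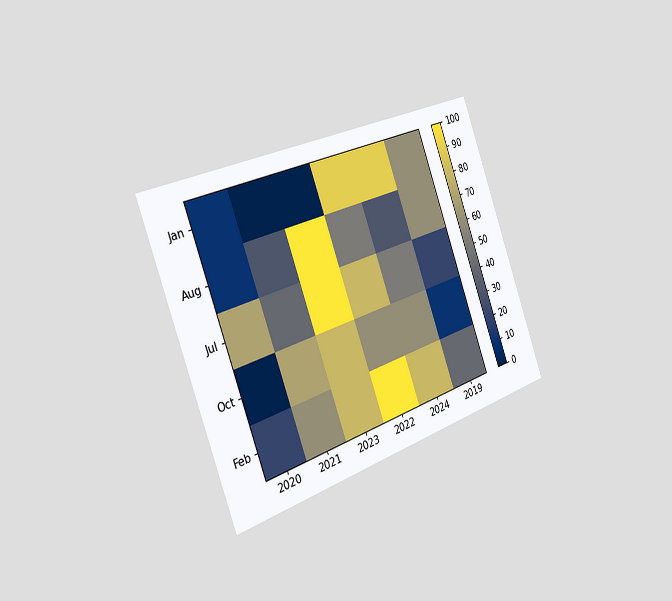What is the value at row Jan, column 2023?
0

The chart is tilted about 20° counter-clockwise and viewed slightly from the left. Matching cell (Jan, 2023) against the colorbar gives 0.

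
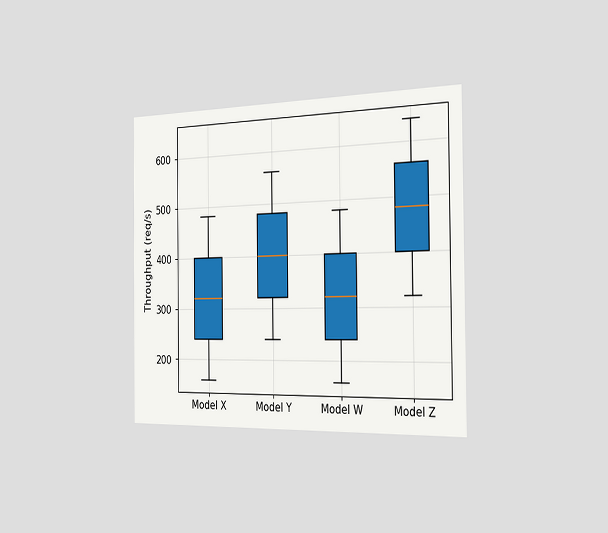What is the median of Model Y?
400req/s

The chart is viewed slightly from the right. The median line in the Model Y box sits at 400req/s.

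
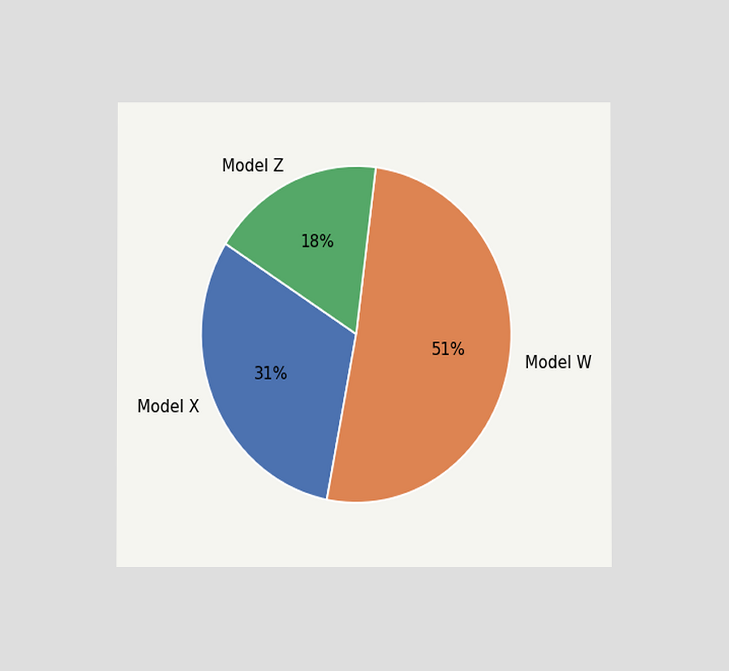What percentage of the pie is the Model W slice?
51%

The chart is viewed at a slight angle. The Model W slice takes up 51% of the pie.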